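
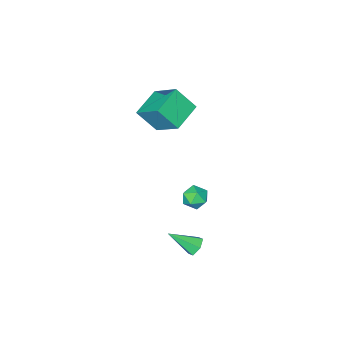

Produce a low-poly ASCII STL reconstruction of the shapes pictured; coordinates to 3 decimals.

solid 
facet normal 0.421 0.872 -0.249
outer loop
vertex -2.366 3.342 -1.87
vertex -2.654 3.653 -1.268
vertex -1.988 3.34 -1.238
endloop
endfacet
facet normal 0.812 0.324 -0.485
outer loop
vertex -2.366 3.342 -1.87
vertex -1.988 3.34 -1.238
vertex -2.0 2.738 -1.661
endloop
endfacet
facet normal 0.401 -0.073 -0.913
outer loop
vertex -2.366 3.342 -1.87
vertex -2.0 2.738 -1.661
vertex -2.674 2.678 -1.952
endloop
endfacet
facet normal -0.244 0.229 -0.942
outer loop
vertex -2.366 3.342 -1.87
vertex -2.674 2.678 -1.952
vertex -3.077 3.244 -1.71
endloop
endfacet
facet normal -0.232 0.815 -0.532
outer loop
vertex -2.366 3.342 -1.87
vertex -3.077 3.244 -1.71
vertex -2.654 3.653 -1.268
endloop
endfacet
facet normal 0.994 -0.076 0.079
outer loop
vertex -2.0 2.738 -1.661
vertex -1.988 3.34 -1.238
vertex -2.063 2.676 -0.93
endloop
endfacet
facet normal 0.361 0.812 0.458
outer loop
vertex -1.988 3.34 -1.238
vertex -2.654 3.653 -1.268
vertex -2.466 3.242 -0.688
endloop
endfacet
facet normal -0.696 0.718 0.001
outer loop
vertex -2.654 3.653 -1.268
vertex -3.077 3.244 -1.71
vertex -3.14 3.182 -0.979
endloop
endfacet
facet normal -0.715 -0.226 -0.662
outer loop
vertex -3.077 3.244 -1.71
vertex -2.674 2.678 -1.952
vertex -3.152 2.58 -1.402
endloop
endfacet
facet normal 0.329 -0.717 -0.615
outer loop
vertex -2.674 2.678 -1.952
vertex -2.0 2.738 -1.661
vertex -2.486 2.267 -1.372
endloop
endfacet
facet normal 0.244 -0.229 0.942
outer loop
vertex -2.774 2.578 -0.77
vertex -2.063 2.676 -0.93
vertex -2.466 3.242 -0.688
endloop
endfacet
facet normal -0.401 0.073 0.913
outer loop
vertex -2.774 2.578 -0.77
vertex -2.466 3.242 -0.688
vertex -3.14 3.182 -0.979
endloop
endfacet
facet normal -0.812 -0.324 0.485
outer loop
vertex -2.774 2.578 -0.77
vertex -3.14 3.182 -0.979
vertex -3.152 2.58 -1.402
endloop
endfacet
facet normal -0.421 -0.872 0.249
outer loop
vertex -2.774 2.578 -0.77
vertex -3.152 2.58 -1.402
vertex -2.486 2.267 -1.372
endloop
endfacet
facet normal 0.232 -0.815 0.532
outer loop
vertex -2.774 2.578 -0.77
vertex -2.486 2.267 -1.372
vertex -2.063 2.676 -0.93
endloop
endfacet
facet normal 0.715 0.226 0.662
outer loop
vertex -2.466 3.242 -0.688
vertex -2.063 2.676 -0.93
vertex -1.988 3.34 -1.238
endloop
endfacet
facet normal -0.329 0.717 0.615
outer loop
vertex -3.14 3.182 -0.979
vertex -2.466 3.242 -0.688
vertex -2.654 3.653 -1.268
endloop
endfacet
facet normal -0.994 0.076 -0.079
outer loop
vertex -3.152 2.58 -1.402
vertex -3.14 3.182 -0.979
vertex -3.077 3.244 -1.71
endloop
endfacet
facet normal -0.361 -0.812 -0.458
outer loop
vertex -2.486 2.267 -1.372
vertex -3.152 2.58 -1.402
vertex -2.674 2.678 -1.952
endloop
endfacet
facet normal 0.696 -0.718 -0.001
outer loop
vertex -2.063 2.676 -0.93
vertex -2.486 2.267 -1.372
vertex -2.0 2.738 -1.661
endloop
endfacet
facet normal -0.910 -0.287 0.299
outer loop
vertex -4.106 -0.395 3.829
vertex -4.738 0.403 2.674
vertex -3.991 -1.926 2.709
endloop
endfacet
facet normal 0.411 -0.518 0.750
outer loop
vertex -2.462 -1.443 2.206
vertex -4.106 -0.395 3.829
vertex -3.991 -1.926 2.709
endloop
endfacet
facet normal -0.910 -0.287 0.299
outer loop
vertex -3.991 -1.926 2.709
vertex -4.738 0.403 2.674
vertex -4.623 -1.128 1.554
endloop
endfacet
facet normal 0.060 -0.805 -0.590
outer loop
vertex -4.623 -1.128 1.554
vertex -2.462 -1.443 2.206
vertex -3.991 -1.926 2.709
endloop
endfacet
facet normal -0.060 0.805 0.590
outer loop
vertex -4.106 -0.395 3.829
vertex -3.209 0.886 2.171
vertex -4.738 0.403 2.674
endloop
endfacet
facet normal 0.411 -0.518 0.750
outer loop
vertex -2.577 0.088 3.326
vertex -4.106 -0.395 3.829
vertex -2.462 -1.443 2.206
endloop
endfacet
facet normal -0.060 0.805 0.590
outer loop
vertex -2.577 0.088 3.326
vertex -3.209 0.886 2.171
vertex -4.106 -0.395 3.829
endloop
endfacet
facet normal -0.411 0.518 -0.750
outer loop
vertex -4.738 0.403 2.674
vertex -3.209 0.886 2.171
vertex -4.623 -1.128 1.554
endloop
endfacet
facet normal 0.060 -0.805 -0.590
outer loop
vertex -3.094 -0.645 1.051
vertex -2.462 -1.443 2.206
vertex -4.623 -1.128 1.554
endloop
endfacet
facet normal -0.411 0.518 -0.750
outer loop
vertex -4.623 -1.128 1.554
vertex -3.209 0.886 2.171
vertex -3.094 -0.645 1.051
endloop
endfacet
facet normal 0.910 0.287 -0.299
outer loop
vertex -3.094 -0.645 1.051
vertex -2.577 0.088 3.326
vertex -2.462 -1.443 2.206
endloop
endfacet
facet normal 0.910 0.287 -0.299
outer loop
vertex -3.209 0.886 2.171
vertex -2.577 0.088 3.326
vertex -3.094 -0.645 1.051
endloop
endfacet
facet normal -0.608 0.541 -0.581
outer loop
vertex -1.228 4.447 -3.959
vertex -1.688 4.094 -3.807
vertex -1.565 4.582 -3.481
endloop
endfacet
facet normal 0.719 0.609 0.335
outer loop
vertex -1.228 4.447 -3.959
vertex -1.565 4.582 -3.481
vertex -0.692 3.206 -2.853
endloop
endfacet
facet normal -0.608 0.541 -0.581
outer loop
vertex -1.565 4.582 -3.481
vertex -1.688 4.094 -3.807
vertex -2.025 4.229 -3.329
endloop
endfacet
facet normal -0.012 0.409 0.913
outer loop
vertex -1.565 4.582 -3.481
vertex -2.025 4.229 -3.329
vertex -0.692 3.206 -2.853
endloop
endfacet
facet normal -0.607 0.541 -0.581
outer loop
vertex -2.025 4.229 -3.329
vertex -1.688 4.094 -3.807
vertex -2.149 3.74 -3.655
endloop
endfacet
facet normal -0.548 -0.363 0.753
outer loop
vertex -2.025 4.229 -3.329
vertex -2.149 3.74 -3.655
vertex -0.692 3.206 -2.853
endloop
endfacet
facet normal -0.607 0.541 -0.582
outer loop
vertex -2.149 3.74 -3.655
vertex -1.688 4.094 -3.807
vertex -1.811 3.605 -4.133
endloop
endfacet
facet normal -0.352 -0.936 0.016
outer loop
vertex -2.149 3.74 -3.655
vertex -1.811 3.605 -4.133
vertex -0.692 3.206 -2.853
endloop
endfacet
facet normal -0.608 0.541 -0.581
outer loop
vertex -1.811 3.605 -4.133
vertex -1.688 4.094 -3.807
vertex -1.351 3.959 -4.285
endloop
endfacet
facet normal 0.380 -0.735 -0.561
outer loop
vertex -1.811 3.605 -4.133
vertex -1.351 3.959 -4.285
vertex -0.692 3.206 -2.853
endloop
endfacet
facet normal -0.608 0.541 -0.581
outer loop
vertex -1.351 3.959 -4.285
vertex -1.688 4.094 -3.807
vertex -1.228 4.447 -3.959
endloop
endfacet
facet normal 0.915 0.038 -0.401
outer loop
vertex -1.351 3.959 -4.285
vertex -1.228 4.447 -3.959
vertex -0.692 3.206 -2.853
endloop
endfacet

endsolid


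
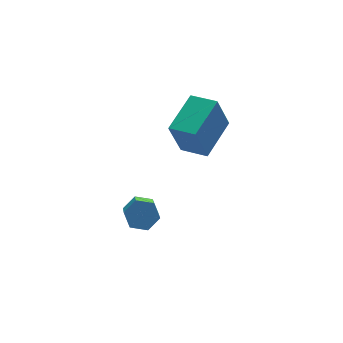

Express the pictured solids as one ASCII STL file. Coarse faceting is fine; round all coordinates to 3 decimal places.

solid 
facet normal 0.205 0.729 -0.653
outer loop
vertex 1.659 -2.139 -2.203
vertex 1.064 -2.35 -2.625
vertex 0.975 -1.833 -2.076
endloop
endfacet
facet normal 0.385 0.554 0.738
outer loop
vertex 1.659 -2.139 -2.203
vertex 0.975 -1.833 -2.076
vertex 1.312 -3.378 -1.092
endloop
endfacet
facet normal 0.385 0.554 0.738
outer loop
vertex 1.312 -3.378 -1.092
vertex 0.975 -1.833 -2.076
vertex 0.628 -3.072 -0.965
endloop
endfacet
facet normal -0.205 -0.729 0.654
outer loop
vertex 1.312 -3.378 -1.092
vertex 0.628 -3.072 -0.965
vertex 0.716 -3.59 -1.515
endloop
endfacet
facet normal 0.205 0.729 -0.653
outer loop
vertex 0.975 -1.833 -2.076
vertex 1.064 -2.35 -2.625
vertex 0.38 -2.044 -2.498
endloop
endfacet
facet normal -0.587 0.626 0.514
outer loop
vertex 0.975 -1.833 -2.076
vertex 0.38 -2.044 -2.498
vertex 0.628 -3.072 -0.965
endloop
endfacet
facet normal -0.587 0.625 0.514
outer loop
vertex 0.628 -3.072 -0.965
vertex 0.38 -2.044 -2.498
vertex 0.032 -3.284 -1.387
endloop
endfacet
facet normal -0.204 -0.729 0.654
outer loop
vertex 0.628 -3.072 -0.965
vertex 0.032 -3.284 -1.387
vertex 0.716 -3.59 -1.515
endloop
endfacet
facet normal 0.205 0.729 -0.654
outer loop
vertex 0.38 -2.044 -2.498
vertex 1.064 -2.35 -2.625
vertex 0.468 -2.562 -3.048
endloop
endfacet
facet normal -0.972 0.072 -0.224
outer loop
vertex 0.38 -2.044 -2.498
vertex 0.468 -2.562 -3.048
vertex 0.032 -3.284 -1.387
endloop
endfacet
facet normal -0.972 0.071 -0.224
outer loop
vertex 0.032 -3.284 -1.387
vertex 0.468 -2.562 -3.048
vertex 0.121 -3.801 -1.937
endloop
endfacet
facet normal -0.204 -0.730 0.653
outer loop
vertex 0.032 -3.284 -1.387
vertex 0.121 -3.801 -1.937
vertex 0.716 -3.59 -1.515
endloop
endfacet
facet normal 0.205 0.729 -0.654
outer loop
vertex 0.468 -2.562 -3.048
vertex 1.064 -2.35 -2.625
vertex 1.152 -2.868 -3.175
endloop
endfacet
facet normal -0.385 -0.554 -0.738
outer loop
vertex 0.468 -2.562 -3.048
vertex 1.152 -2.868 -3.175
vertex 0.121 -3.801 -1.937
endloop
endfacet
facet normal -0.385 -0.554 -0.738
outer loop
vertex 0.121 -3.801 -1.937
vertex 1.152 -2.868 -3.175
vertex 0.805 -4.107 -2.064
endloop
endfacet
facet normal -0.205 -0.729 0.653
outer loop
vertex 0.121 -3.801 -1.937
vertex 0.805 -4.107 -2.064
vertex 0.716 -3.59 -1.515
endloop
endfacet
facet normal 0.204 0.729 -0.654
outer loop
vertex 1.152 -2.868 -3.175
vertex 1.064 -2.35 -2.625
vertex 1.748 -2.656 -2.753
endloop
endfacet
facet normal 0.587 -0.626 -0.514
outer loop
vertex 1.152 -2.868 -3.175
vertex 1.748 -2.656 -2.753
vertex 0.805 -4.107 -2.064
endloop
endfacet
facet normal 0.587 -0.626 -0.514
outer loop
vertex 0.805 -4.107 -2.064
vertex 1.748 -2.656 -2.753
vertex 1.4 -3.896 -1.642
endloop
endfacet
facet normal -0.205 -0.729 0.653
outer loop
vertex 0.805 -4.107 -2.064
vertex 1.4 -3.896 -1.642
vertex 0.716 -3.59 -1.515
endloop
endfacet
facet normal 0.204 0.730 -0.653
outer loop
vertex 1.748 -2.656 -2.753
vertex 1.064 -2.35 -2.625
vertex 1.659 -2.139 -2.203
endloop
endfacet
facet normal 0.972 -0.072 0.225
outer loop
vertex 1.748 -2.656 -2.753
vertex 1.659 -2.139 -2.203
vertex 1.4 -3.896 -1.642
endloop
endfacet
facet normal 0.972 -0.072 0.223
outer loop
vertex 1.4 -3.896 -1.642
vertex 1.659 -2.139 -2.203
vertex 1.312 -3.378 -1.092
endloop
endfacet
facet normal -0.205 -0.729 0.654
outer loop
vertex 1.4 -3.896 -1.642
vertex 1.312 -3.378 -1.092
vertex 0.716 -3.59 -1.515
endloop
endfacet
facet normal -0.639 0.750 -0.167
outer loop
vertex 2.214 -2.585 2.996
vertex 3.635 -1.254 3.536
vertex 2.787 -2.486 1.25
endloop
endfacet
facet normal -0.703 -0.659 -0.268
outer loop
vertex 3.605 -3.446 1.464
vertex 2.214 -2.585 2.996
vertex 2.787 -2.486 1.25
endloop
endfacet
facet normal -0.640 0.750 -0.167
outer loop
vertex 2.787 -2.486 1.25
vertex 3.635 -1.254 3.536
vertex 4.207 -1.155 1.79
endloop
endfacet
facet normal 0.311 0.053 -0.949
outer loop
vertex 4.207 -1.155 1.79
vertex 3.605 -3.446 1.464
vertex 2.787 -2.486 1.25
endloop
endfacet
facet normal -0.311 -0.053 0.949
outer loop
vertex 2.214 -2.585 2.996
vertex 4.453 -2.214 3.75
vertex 3.635 -1.254 3.536
endloop
endfacet
facet normal -0.703 -0.659 -0.268
outer loop
vertex 3.033 -3.545 3.21
vertex 2.214 -2.585 2.996
vertex 3.605 -3.446 1.464
endloop
endfacet
facet normal -0.311 -0.054 0.949
outer loop
vertex 3.033 -3.545 3.21
vertex 4.453 -2.214 3.75
vertex 2.214 -2.585 2.996
endloop
endfacet
facet normal 0.703 0.659 0.268
outer loop
vertex 3.635 -1.254 3.536
vertex 4.453 -2.214 3.75
vertex 4.207 -1.155 1.79
endloop
endfacet
facet normal 0.311 0.053 -0.949
outer loop
vertex 5.026 -2.115 2.004
vertex 3.605 -3.446 1.464
vertex 4.207 -1.155 1.79
endloop
endfacet
facet normal 0.703 0.659 0.268
outer loop
vertex 4.207 -1.155 1.79
vertex 4.453 -2.214 3.75
vertex 5.026 -2.115 2.004
endloop
endfacet
facet normal 0.639 -0.750 0.167
outer loop
vertex 5.026 -2.115 2.004
vertex 3.033 -3.545 3.21
vertex 3.605 -3.446 1.464
endloop
endfacet
facet normal 0.640 -0.750 0.167
outer loop
vertex 4.453 -2.214 3.75
vertex 3.033 -3.545 3.21
vertex 5.026 -2.115 2.004
endloop
endfacet

endsolid


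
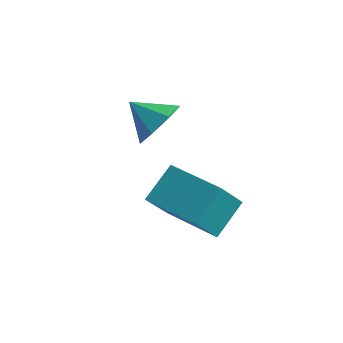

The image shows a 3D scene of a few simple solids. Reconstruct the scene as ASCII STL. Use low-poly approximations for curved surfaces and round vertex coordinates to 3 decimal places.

solid 
facet normal 0.841 0.092 -0.533
outer loop
vertex -2.887 0.275 -1.737
vertex -3.177 -0.193 -2.275
vertex -3.23 0.574 -2.226
endloop
endfacet
facet normal -0.327 0.687 0.649
outer loop
vertex -2.887 0.275 -1.737
vertex -3.23 0.574 -2.226
vertex -4.043 -0.287 -1.725
endloop
endfacet
facet normal 0.840 0.092 -0.534
outer loop
vertex -3.23 0.574 -2.226
vertex -3.177 -0.193 -2.275
vertex -3.534 0.296 -2.752
endloop
endfacet
facet normal -0.714 0.699 0.043
outer loop
vertex -3.23 0.574 -2.226
vertex -3.534 0.296 -2.752
vertex -4.043 -0.287 -1.725
endloop
endfacet
facet normal 0.840 0.093 -0.534
outer loop
vertex -3.534 0.296 -2.752
vertex -3.177 -0.193 -2.275
vertex -3.569 -0.35 -2.919
endloop
endfacet
facet normal -0.917 0.146 -0.372
outer loop
vertex -3.534 0.296 -2.752
vertex -3.569 -0.35 -2.919
vertex -4.043 -0.287 -1.725
endloop
endfacet
facet normal 0.840 0.092 -0.534
outer loop
vertex -3.569 -0.35 -2.919
vertex -3.177 -0.193 -2.275
vertex -3.309 -0.878 -2.601
endloop
endfacet
facet normal -0.783 -0.555 -0.281
outer loop
vertex -3.569 -0.35 -2.919
vertex -3.309 -0.878 -2.601
vertex -4.043 -0.287 -1.725
endloop
endfacet
facet normal 0.841 0.092 -0.533
outer loop
vertex -3.309 -0.878 -2.601
vertex -3.177 -0.193 -2.275
vertex -2.95 -0.889 -2.037
endloop
endfacet
facet normal -0.413 -0.877 0.246
outer loop
vertex -3.309 -0.878 -2.601
vertex -2.95 -0.889 -2.037
vertex -4.043 -0.287 -1.725
endloop
endfacet
facet normal 0.841 0.092 -0.534
outer loop
vertex -2.95 -0.889 -2.037
vertex -3.177 -0.193 -2.275
vertex -2.762 -0.376 -1.653
endloop
endfacet
facet normal -0.086 -0.577 0.812
outer loop
vertex -2.95 -0.889 -2.037
vertex -2.762 -0.376 -1.653
vertex -4.043 -0.287 -1.725
endloop
endfacet
facet normal 0.841 0.093 -0.534
outer loop
vertex -2.762 -0.376 -1.653
vertex -3.177 -0.193 -2.275
vertex -2.887 0.275 -1.737
endloop
endfacet
facet normal -0.047 0.119 0.992
outer loop
vertex -2.762 -0.376 -1.653
vertex -2.887 0.275 -1.737
vertex -4.043 -0.287 -1.725
endloop
endfacet
facet normal -0.982 0.168 -0.082
outer loop
vertex -1.876 -2.723 -2.656
vertex -1.773 -1.793 -1.987
vertex -1.688 -2.074 -3.587
endloop
endfacet
facet normal -0.089 -0.809 -0.582
outer loop
vertex -0.087 -2.347 -3.453
vertex -1.876 -2.723 -2.656
vertex -1.688 -2.074 -3.587
endloop
endfacet
facet normal -0.982 0.168 -0.082
outer loop
vertex -1.688 -2.074 -3.587
vertex -1.773 -1.793 -1.987
vertex -1.585 -1.144 -2.918
endloop
endfacet
facet normal 0.164 0.564 -0.809
outer loop
vertex -1.585 -1.144 -2.918
vertex -0.087 -2.347 -3.453
vertex -1.688 -2.074 -3.587
endloop
endfacet
facet normal -0.164 -0.564 0.809
outer loop
vertex -1.876 -2.723 -2.656
vertex -0.172 -2.066 -1.853
vertex -1.773 -1.793 -1.987
endloop
endfacet
facet normal -0.089 -0.809 -0.582
outer loop
vertex -0.275 -2.996 -2.522
vertex -1.876 -2.723 -2.656
vertex -0.087 -2.347 -3.453
endloop
endfacet
facet normal -0.164 -0.564 0.809
outer loop
vertex -0.275 -2.996 -2.522
vertex -0.172 -2.066 -1.853
vertex -1.876 -2.723 -2.656
endloop
endfacet
facet normal 0.089 0.809 0.582
outer loop
vertex -1.773 -1.793 -1.987
vertex -0.172 -2.066 -1.853
vertex -1.585 -1.144 -2.918
endloop
endfacet
facet normal 0.164 0.564 -0.809
outer loop
vertex 0.016 -1.417 -2.784
vertex -0.087 -2.347 -3.453
vertex -1.585 -1.144 -2.918
endloop
endfacet
facet normal 0.089 0.809 0.582
outer loop
vertex -1.585 -1.144 -2.918
vertex -0.172 -2.066 -1.853
vertex 0.016 -1.417 -2.784
endloop
endfacet
facet normal 0.982 -0.168 0.082
outer loop
vertex 0.016 -1.417 -2.784
vertex -0.275 -2.996 -2.522
vertex -0.087 -2.347 -3.453
endloop
endfacet
facet normal 0.982 -0.168 0.082
outer loop
vertex -0.172 -2.066 -1.853
vertex -0.275 -2.996 -2.522
vertex 0.016 -1.417 -2.784
endloop
endfacet

endsolid


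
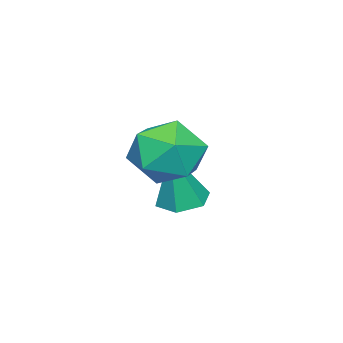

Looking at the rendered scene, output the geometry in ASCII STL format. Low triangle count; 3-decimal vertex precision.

solid 
facet normal -0.647 0.477 0.595
outer loop
vertex -0.34 1.839 2.864
vertex 0.518 1.906 3.743
vertex 0.418 2.807 2.912
endloop
endfacet
facet normal -0.782 0.617 -0.092
outer loop
vertex -0.34 1.839 2.864
vertex 0.418 2.807 2.912
vertex 0.141 2.295 1.828
endloop
endfacet
facet normal -0.906 -0.003 -0.422
outer loop
vertex -0.34 1.839 2.864
vertex 0.141 2.295 1.828
vertex 0.07 1.077 1.99
endloop
endfacet
facet normal -0.848 -0.526 0.060
outer loop
vertex -0.34 1.839 2.864
vertex 0.07 1.077 1.99
vertex 0.303 0.837 3.174
endloop
endfacet
facet normal -0.688 -0.228 0.689
outer loop
vertex -0.34 1.839 2.864
vertex 0.303 0.837 3.174
vertex 0.518 1.906 3.743
endloop
endfacet
facet normal -0.195 0.905 -0.378
outer loop
vertex 0.141 2.295 1.828
vertex 0.418 2.807 2.912
vertex 1.297 2.643 2.066
endloop
endfacet
facet normal 0.024 0.679 0.734
outer loop
vertex 0.418 2.807 2.912
vertex 0.518 1.906 3.743
vertex 1.53 2.403 3.25
endloop
endfacet
facet normal -0.043 -0.463 0.885
outer loop
vertex 0.518 1.906 3.743
vertex 0.303 0.837 3.174
vertex 1.459 1.185 3.412
endloop
endfacet
facet normal -0.303 -0.944 -0.132
outer loop
vertex 0.303 0.837 3.174
vertex 0.07 1.077 1.99
vertex 1.182 0.673 2.328
endloop
endfacet
facet normal -0.396 -0.098 -0.913
outer loop
vertex 0.07 1.077 1.99
vertex 0.141 2.295 1.828
vertex 1.082 1.574 1.497
endloop
endfacet
facet normal 0.848 0.526 -0.060
outer loop
vertex 1.94 1.641 2.376
vertex 1.297 2.643 2.066
vertex 1.53 2.403 3.25
endloop
endfacet
facet normal 0.906 0.003 0.422
outer loop
vertex 1.94 1.641 2.376
vertex 1.53 2.403 3.25
vertex 1.459 1.185 3.412
endloop
endfacet
facet normal 0.782 -0.617 0.092
outer loop
vertex 1.94 1.641 2.376
vertex 1.459 1.185 3.412
vertex 1.182 0.673 2.328
endloop
endfacet
facet normal 0.647 -0.477 -0.595
outer loop
vertex 1.94 1.641 2.376
vertex 1.182 0.673 2.328
vertex 1.082 1.574 1.497
endloop
endfacet
facet normal 0.688 0.228 -0.689
outer loop
vertex 1.94 1.641 2.376
vertex 1.082 1.574 1.497
vertex 1.297 2.643 2.066
endloop
endfacet
facet normal 0.303 0.944 0.132
outer loop
vertex 1.53 2.403 3.25
vertex 1.297 2.643 2.066
vertex 0.418 2.807 2.912
endloop
endfacet
facet normal 0.396 0.098 0.913
outer loop
vertex 1.459 1.185 3.412
vertex 1.53 2.403 3.25
vertex 0.518 1.906 3.743
endloop
endfacet
facet normal 0.195 -0.905 0.378
outer loop
vertex 1.182 0.673 2.328
vertex 1.459 1.185 3.412
vertex 0.303 0.837 3.174
endloop
endfacet
facet normal -0.024 -0.679 -0.734
outer loop
vertex 1.082 1.574 1.497
vertex 1.182 0.673 2.328
vertex 0.07 1.077 1.99
endloop
endfacet
facet normal 0.043 0.463 -0.885
outer loop
vertex 1.297 2.643 2.066
vertex 1.082 1.574 1.497
vertex 0.141 2.295 1.828
endloop
endfacet
facet normal -0.253 0.058 -0.966
outer loop
vertex -1.179 0.93 -0.642
vertex -1.967 0.711 -0.449
vertex -1.746 1.522 -0.458
endloop
endfacet
facet normal 0.738 0.650 0.183
outer loop
vertex -1.179 0.93 -0.642
vertex -1.746 1.522 -0.458
vertex -1.433 0.589 1.589
endloop
endfacet
facet normal -0.253 0.058 -0.966
outer loop
vertex -1.746 1.522 -0.458
vertex -1.967 0.711 -0.449
vertex -2.534 1.303 -0.265
endloop
endfacet
facet normal -0.143 0.892 0.428
outer loop
vertex -1.746 1.522 -0.458
vertex -2.534 1.303 -0.265
vertex -1.433 0.589 1.589
endloop
endfacet
facet normal -0.253 0.058 -0.966
outer loop
vertex -2.534 1.303 -0.265
vertex -1.967 0.711 -0.449
vertex -2.755 0.492 -0.256
endloop
endfacet
facet normal -0.798 0.224 0.560
outer loop
vertex -2.534 1.303 -0.265
vertex -2.755 0.492 -0.256
vertex -1.433 0.589 1.589
endloop
endfacet
facet normal -0.253 0.058 -0.966
outer loop
vertex -2.755 0.492 -0.256
vertex -1.967 0.711 -0.449
vertex -2.187 -0.099 -0.44
endloop
endfacet
facet normal -0.572 -0.688 0.446
outer loop
vertex -2.755 0.492 -0.256
vertex -2.187 -0.099 -0.44
vertex -1.433 0.589 1.589
endloop
endfacet
facet normal -0.253 0.058 -0.966
outer loop
vertex -2.187 -0.099 -0.44
vertex -1.967 0.711 -0.449
vertex -1.4 0.12 -0.633
endloop
endfacet
facet normal 0.308 -0.930 0.201
outer loop
vertex -2.187 -0.099 -0.44
vertex -1.4 0.12 -0.633
vertex -1.433 0.589 1.589
endloop
endfacet
facet normal -0.253 0.058 -0.966
outer loop
vertex -1.4 0.12 -0.633
vertex -1.967 0.711 -0.449
vertex -1.179 0.93 -0.642
endloop
endfacet
facet normal 0.963 -0.262 0.070
outer loop
vertex -1.4 0.12 -0.633
vertex -1.179 0.93 -0.642
vertex -1.433 0.589 1.589
endloop
endfacet

endsolid


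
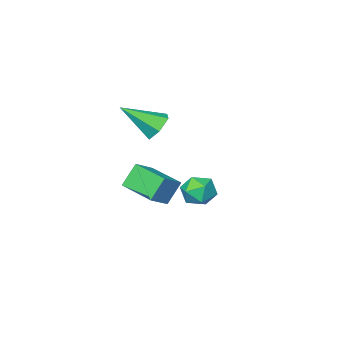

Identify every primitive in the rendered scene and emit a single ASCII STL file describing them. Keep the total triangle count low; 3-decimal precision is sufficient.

solid 
facet normal -0.038 0.994 0.106
outer loop
vertex -0.545 -2.647 -4.035
vertex -1.484 -2.707 -3.81
vertex -0.816 -2.756 -3.113
endloop
endfacet
facet normal 0.610 0.745 0.268
outer loop
vertex -0.545 -2.647 -4.035
vertex -0.816 -2.756 -3.113
vertex -0.06 -3.252 -3.456
endloop
endfacet
facet normal 0.864 0.401 -0.304
outer loop
vertex -0.545 -2.647 -4.035
vertex -0.06 -3.252 -3.456
vertex -0.261 -3.51 -4.367
endloop
endfacet
facet normal 0.371 0.437 -0.819
outer loop
vertex -0.545 -2.647 -4.035
vertex -0.261 -3.51 -4.367
vertex -1.141 -3.174 -4.586
endloop
endfacet
facet normal -0.187 0.803 -0.566
outer loop
vertex -0.545 -2.647 -4.035
vertex -1.141 -3.174 -4.586
vertex -1.484 -2.707 -3.81
endloop
endfacet
facet normal 0.540 0.273 0.796
outer loop
vertex -0.06 -3.252 -3.456
vertex -0.816 -2.756 -3.113
vertex -0.699 -3.686 -2.874
endloop
endfacet
facet normal -0.510 0.673 0.536
outer loop
vertex -0.816 -2.756 -3.113
vertex -1.484 -2.707 -3.81
vertex -1.579 -3.35 -3.093
endloop
endfacet
facet normal -0.750 0.365 -0.551
outer loop
vertex -1.484 -2.707 -3.81
vertex -1.141 -3.174 -4.586
vertex -1.78 -3.608 -4.004
endloop
endfacet
facet normal 0.152 -0.228 -0.962
outer loop
vertex -1.141 -3.174 -4.586
vertex -0.261 -3.51 -4.367
vertex -1.024 -4.104 -4.347
endloop
endfacet
facet normal 0.950 -0.284 -0.129
outer loop
vertex -0.261 -3.51 -4.367
vertex -0.06 -3.252 -3.456
vertex -0.356 -4.153 -3.65
endloop
endfacet
facet normal -0.371 -0.437 0.819
outer loop
vertex -1.295 -4.213 -3.425
vertex -0.699 -3.686 -2.874
vertex -1.579 -3.35 -3.093
endloop
endfacet
facet normal -0.864 -0.401 0.304
outer loop
vertex -1.295 -4.213 -3.425
vertex -1.579 -3.35 -3.093
vertex -1.78 -3.608 -4.004
endloop
endfacet
facet normal -0.610 -0.745 -0.268
outer loop
vertex -1.295 -4.213 -3.425
vertex -1.78 -3.608 -4.004
vertex -1.024 -4.104 -4.347
endloop
endfacet
facet normal 0.038 -0.994 -0.106
outer loop
vertex -1.295 -4.213 -3.425
vertex -1.024 -4.104 -4.347
vertex -0.356 -4.153 -3.65
endloop
endfacet
facet normal 0.187 -0.803 0.566
outer loop
vertex -1.295 -4.213 -3.425
vertex -0.356 -4.153 -3.65
vertex -0.699 -3.686 -2.874
endloop
endfacet
facet normal -0.152 0.228 0.962
outer loop
vertex -1.579 -3.35 -3.093
vertex -0.699 -3.686 -2.874
vertex -0.816 -2.756 -3.113
endloop
endfacet
facet normal -0.950 0.284 0.129
outer loop
vertex -1.78 -3.608 -4.004
vertex -1.579 -3.35 -3.093
vertex -1.484 -2.707 -3.81
endloop
endfacet
facet normal -0.540 -0.273 -0.796
outer loop
vertex -1.024 -4.104 -4.347
vertex -1.78 -3.608 -4.004
vertex -1.141 -3.174 -4.586
endloop
endfacet
facet normal 0.510 -0.673 -0.536
outer loop
vertex -0.356 -4.153 -3.65
vertex -1.024 -4.104 -4.347
vertex -0.261 -3.51 -4.367
endloop
endfacet
facet normal 0.750 -0.365 0.551
outer loop
vertex -0.699 -3.686 -2.874
vertex -0.356 -4.153 -3.65
vertex -0.06 -3.252 -3.456
endloop
endfacet
facet normal -0.537 0.012 0.843
outer loop
vertex 3.844 -1.399 0.263
vertex 3.549 0.435 0.05
vertex 2.817 -1.64 -0.388
endloop
endfacet
facet normal 0.158 -0.981 0.114
outer loop
vertex 3.531 -1.655 -1.51
vertex 3.844 -1.399 0.263
vertex 2.817 -1.64 -0.388
endloop
endfacet
facet normal -0.537 0.011 0.844
outer loop
vertex 2.817 -1.64 -0.388
vertex 3.549 0.435 0.05
vertex 2.522 0.194 -0.6
endloop
endfacet
facet normal -0.829 -0.194 -0.525
outer loop
vertex 2.522 0.194 -0.6
vertex 3.531 -1.655 -1.51
vertex 2.817 -1.64 -0.388
endloop
endfacet
facet normal 0.829 0.194 0.525
outer loop
vertex 3.844 -1.399 0.263
vertex 4.263 0.42 -1.072
vertex 3.549 0.435 0.05
endloop
endfacet
facet normal 0.158 -0.981 0.114
outer loop
vertex 4.558 -1.414 -0.86
vertex 3.844 -1.399 0.263
vertex 3.531 -1.655 -1.51
endloop
endfacet
facet normal 0.829 0.194 0.524
outer loop
vertex 4.558 -1.414 -0.86
vertex 4.263 0.42 -1.072
vertex 3.844 -1.399 0.263
endloop
endfacet
facet normal -0.158 0.981 -0.114
outer loop
vertex 3.549 0.435 0.05
vertex 4.263 0.42 -1.072
vertex 2.522 0.194 -0.6
endloop
endfacet
facet normal -0.829 -0.194 -0.524
outer loop
vertex 3.236 0.179 -1.723
vertex 3.531 -1.655 -1.51
vertex 2.522 0.194 -0.6
endloop
endfacet
facet normal -0.158 0.981 -0.114
outer loop
vertex 2.522 0.194 -0.6
vertex 4.263 0.42 -1.072
vertex 3.236 0.179 -1.723
endloop
endfacet
facet normal 0.537 -0.012 -0.844
outer loop
vertex 3.236 0.179 -1.723
vertex 4.558 -1.414 -0.86
vertex 3.531 -1.655 -1.51
endloop
endfacet
facet normal 0.537 -0.011 -0.843
outer loop
vertex 4.263 0.42 -1.072
vertex 4.558 -1.414 -0.86
vertex 3.236 0.179 -1.723
endloop
endfacet
facet normal -0.669 0.472 -0.574
outer loop
vertex 2.694 -2.074 1.193
vertex 2.068 -2.301 1.736
vertex 2.49 -1.561 1.852
endloop
endfacet
facet normal 0.889 0.451 -0.076
outer loop
vertex 2.694 -2.074 1.193
vertex 2.49 -1.561 1.852
vertex 3.452 -3.279 2.924
endloop
endfacet
facet normal -0.669 0.472 -0.574
outer loop
vertex 2.49 -1.561 1.852
vertex 2.068 -2.301 1.736
vertex 1.863 -1.789 2.396
endloop
endfacet
facet normal 0.364 0.631 0.685
outer loop
vertex 2.49 -1.561 1.852
vertex 1.863 -1.789 2.396
vertex 3.452 -3.279 2.924
endloop
endfacet
facet normal -0.669 0.472 -0.574
outer loop
vertex 1.863 -1.789 2.396
vertex 2.068 -2.301 1.736
vertex 1.441 -2.529 2.279
endloop
endfacet
facet normal -0.299 0.020 0.954
outer loop
vertex 1.863 -1.789 2.396
vertex 1.441 -2.529 2.279
vertex 3.452 -3.279 2.924
endloop
endfacet
facet normal -0.669 0.472 -0.574
outer loop
vertex 1.441 -2.529 2.279
vertex 2.068 -2.301 1.736
vertex 1.645 -3.041 1.62
endloop
endfacet
facet normal -0.436 -0.771 0.464
outer loop
vertex 1.441 -2.529 2.279
vertex 1.645 -3.041 1.62
vertex 3.452 -3.279 2.924
endloop
endfacet
facet normal -0.669 0.472 -0.574
outer loop
vertex 1.645 -3.041 1.62
vertex 2.068 -2.301 1.736
vertex 2.272 -2.814 1.076
endloop
endfacet
facet normal 0.088 -0.951 -0.296
outer loop
vertex 1.645 -3.041 1.62
vertex 2.272 -2.814 1.076
vertex 3.452 -3.279 2.924
endloop
endfacet
facet normal -0.669 0.472 -0.574
outer loop
vertex 2.272 -2.814 1.076
vertex 2.068 -2.301 1.736
vertex 2.694 -2.074 1.193
endloop
endfacet
facet normal 0.752 -0.339 -0.565
outer loop
vertex 2.272 -2.814 1.076
vertex 2.694 -2.074 1.193
vertex 3.452 -3.279 2.924
endloop
endfacet

endsolid


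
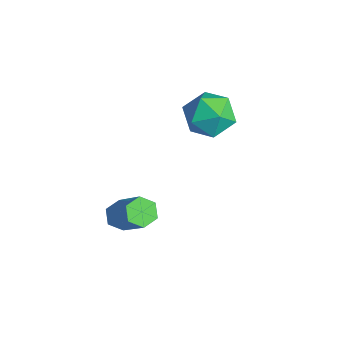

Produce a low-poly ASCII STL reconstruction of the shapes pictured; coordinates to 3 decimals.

solid 
facet normal -0.651 -0.075 -0.756
outer loop
vertex -0.75 -3.646 1.067
vertex -1.179 -3.541 1.426
vertex -0.92 -3.11 1.16
endloop
endfacet
facet normal 0.698 0.332 -0.634
outer loop
vertex -0.75 -3.646 1.067
vertex -0.92 -3.11 1.16
vertex 0.669 -3.483 2.714
endloop
endfacet
facet normal 0.698 0.332 -0.634
outer loop
vertex 0.669 -3.483 2.714
vertex -0.92 -3.11 1.16
vertex 0.499 -2.947 2.807
endloop
endfacet
facet normal 0.651 0.075 0.756
outer loop
vertex 0.669 -3.483 2.714
vertex 0.499 -2.947 2.807
vertex 0.239 -3.379 3.074
endloop
endfacet
facet normal -0.652 -0.074 -0.755
outer loop
vertex -0.92 -3.11 1.16
vertex -1.179 -3.541 1.426
vertex -1.349 -3.005 1.52
endloop
endfacet
facet normal 0.092 0.980 -0.176
outer loop
vertex -0.92 -3.11 1.16
vertex -1.349 -3.005 1.52
vertex 0.499 -2.947 2.807
endloop
endfacet
facet normal 0.091 0.980 -0.175
outer loop
vertex 0.499 -2.947 2.807
vertex -1.349 -3.005 1.52
vertex 0.069 -2.843 3.167
endloop
endfacet
facet normal 0.651 0.075 0.756
outer loop
vertex 0.499 -2.947 2.807
vertex 0.069 -2.843 3.167
vertex 0.239 -3.379 3.074
endloop
endfacet
facet normal -0.651 -0.074 -0.756
outer loop
vertex -1.349 -3.005 1.52
vertex -1.179 -3.541 1.426
vertex -1.609 -3.437 1.786
endloop
endfacet
facet normal -0.607 0.648 0.459
outer loop
vertex -1.349 -3.005 1.52
vertex -1.609 -3.437 1.786
vertex 0.069 -2.843 3.167
endloop
endfacet
facet normal -0.607 0.648 0.459
outer loop
vertex 0.069 -2.843 3.167
vertex -1.609 -3.437 1.786
vertex -0.19 -3.274 3.433
endloop
endfacet
facet normal 0.651 0.075 0.756
outer loop
vertex 0.069 -2.843 3.167
vertex -0.19 -3.274 3.433
vertex 0.239 -3.379 3.074
endloop
endfacet
facet normal -0.651 -0.075 -0.756
outer loop
vertex -1.609 -3.437 1.786
vertex -1.179 -3.541 1.426
vertex -1.439 -3.973 1.693
endloop
endfacet
facet normal -0.698 -0.332 0.634
outer loop
vertex -1.609 -3.437 1.786
vertex -1.439 -3.973 1.693
vertex -0.19 -3.274 3.433
endloop
endfacet
facet normal -0.698 -0.332 0.634
outer loop
vertex -0.19 -3.274 3.433
vertex -1.439 -3.973 1.693
vertex -0.02 -3.81 3.34
endloop
endfacet
facet normal 0.651 0.075 0.756
outer loop
vertex -0.19 -3.274 3.433
vertex -0.02 -3.81 3.34
vertex 0.239 -3.379 3.074
endloop
endfacet
facet normal -0.651 -0.075 -0.756
outer loop
vertex -1.439 -3.973 1.693
vertex -1.179 -3.541 1.426
vertex -1.009 -4.077 1.333
endloop
endfacet
facet normal -0.091 -0.980 0.175
outer loop
vertex -1.439 -3.973 1.693
vertex -1.009 -4.077 1.333
vertex -0.02 -3.81 3.34
endloop
endfacet
facet normal -0.092 -0.980 0.176
outer loop
vertex -0.02 -3.81 3.34
vertex -1.009 -4.077 1.333
vertex 0.409 -3.915 2.98
endloop
endfacet
facet normal 0.652 0.074 0.755
outer loop
vertex -0.02 -3.81 3.34
vertex 0.409 -3.915 2.98
vertex 0.239 -3.379 3.074
endloop
endfacet
facet normal -0.651 -0.075 -0.756
outer loop
vertex -1.009 -4.077 1.333
vertex -1.179 -3.541 1.426
vertex -0.75 -3.646 1.067
endloop
endfacet
facet normal 0.607 -0.648 -0.459
outer loop
vertex -1.009 -4.077 1.333
vertex -0.75 -3.646 1.067
vertex 0.409 -3.915 2.98
endloop
endfacet
facet normal 0.607 -0.648 -0.459
outer loop
vertex 0.409 -3.915 2.98
vertex -0.75 -3.646 1.067
vertex 0.669 -3.483 2.714
endloop
endfacet
facet normal 0.651 0.074 0.756
outer loop
vertex 0.409 -3.915 2.98
vertex 0.669 -3.483 2.714
vertex 0.239 -3.379 3.074
endloop
endfacet
facet normal 0.270 0.214 0.939
outer loop
vertex -3.549 1.321 3.645
vertex -3.675 0.353 3.902
vertex -2.778 0.675 3.571
endloop
endfacet
facet normal 0.591 0.651 0.475
outer loop
vertex -3.549 1.321 3.645
vertex -2.778 0.675 3.571
vertex -2.94 1.354 2.842
endloop
endfacet
facet normal 0.085 0.991 0.105
outer loop
vertex -3.549 1.321 3.645
vertex -2.94 1.354 2.842
vertex -3.937 1.452 2.723
endloop
endfacet
facet normal -0.549 0.763 0.340
outer loop
vertex -3.549 1.321 3.645
vertex -3.937 1.452 2.723
vertex -4.392 0.833 3.378
endloop
endfacet
facet normal -0.435 0.284 0.855
outer loop
vertex -3.549 1.321 3.645
vertex -4.392 0.833 3.378
vertex -3.675 0.353 3.902
endloop
endfacet
facet normal 0.967 0.252 0.020
outer loop
vertex -2.94 1.354 2.842
vertex -2.778 0.675 3.571
vertex -2.688 0.407 2.602
endloop
endfacet
facet normal 0.448 -0.456 0.769
outer loop
vertex -2.778 0.675 3.571
vertex -3.675 0.353 3.902
vertex -3.143 -0.212 3.257
endloop
endfacet
facet normal -0.693 -0.345 0.633
outer loop
vertex -3.675 0.353 3.902
vertex -4.392 0.833 3.378
vertex -4.14 -0.114 3.138
endloop
endfacet
facet normal -0.879 0.433 -0.201
outer loop
vertex -4.392 0.833 3.378
vertex -3.937 1.452 2.723
vertex -4.302 0.565 2.409
endloop
endfacet
facet normal 0.148 0.801 -0.580
outer loop
vertex -3.937 1.452 2.723
vertex -2.94 1.354 2.842
vertex -3.405 0.887 2.078
endloop
endfacet
facet normal 0.549 -0.763 -0.340
outer loop
vertex -3.531 -0.081 2.335
vertex -2.688 0.407 2.602
vertex -3.143 -0.212 3.257
endloop
endfacet
facet normal -0.085 -0.991 -0.105
outer loop
vertex -3.531 -0.081 2.335
vertex -3.143 -0.212 3.257
vertex -4.14 -0.114 3.138
endloop
endfacet
facet normal -0.591 -0.651 -0.475
outer loop
vertex -3.531 -0.081 2.335
vertex -4.14 -0.114 3.138
vertex -4.302 0.565 2.409
endloop
endfacet
facet normal -0.270 -0.214 -0.939
outer loop
vertex -3.531 -0.081 2.335
vertex -4.302 0.565 2.409
vertex -3.405 0.887 2.078
endloop
endfacet
facet normal 0.435 -0.284 -0.855
outer loop
vertex -3.531 -0.081 2.335
vertex -3.405 0.887 2.078
vertex -2.688 0.407 2.602
endloop
endfacet
facet normal 0.879 -0.433 0.201
outer loop
vertex -3.143 -0.212 3.257
vertex -2.688 0.407 2.602
vertex -2.778 0.675 3.571
endloop
endfacet
facet normal -0.148 -0.801 0.580
outer loop
vertex -4.14 -0.114 3.138
vertex -3.143 -0.212 3.257
vertex -3.675 0.353 3.902
endloop
endfacet
facet normal -0.967 -0.252 -0.020
outer loop
vertex -4.302 0.565 2.409
vertex -4.14 -0.114 3.138
vertex -4.392 0.833 3.378
endloop
endfacet
facet normal -0.448 0.456 -0.769
outer loop
vertex -3.405 0.887 2.078
vertex -4.302 0.565 2.409
vertex -3.937 1.452 2.723
endloop
endfacet
facet normal 0.693 0.345 -0.633
outer loop
vertex -2.688 0.407 2.602
vertex -3.405 0.887 2.078
vertex -2.94 1.354 2.842
endloop
endfacet

endsolid


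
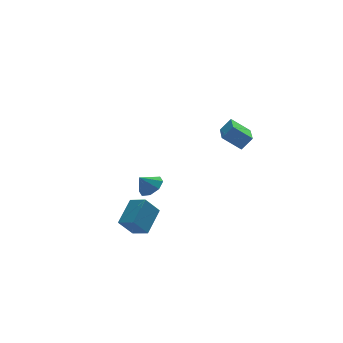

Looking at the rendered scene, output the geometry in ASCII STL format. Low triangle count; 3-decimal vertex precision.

solid 
facet normal -0.637 0.022 -0.771
outer loop
vertex 1.792 -4.607 3.905
vertex 2.346 -2.642 3.504
vertex 2.784 -5.056 3.073
endloop
endfacet
facet normal -0.266 -0.945 0.192
outer loop
vertex 3.414 -5.078 3.836
vertex 1.792 -4.607 3.905
vertex 2.784 -5.056 3.073
endloop
endfacet
facet normal -0.637 0.022 -0.771
outer loop
vertex 2.784 -5.056 3.073
vertex 2.346 -2.642 3.504
vertex 3.337 -3.091 2.672
endloop
endfacet
facet normal 0.724 -0.328 -0.607
outer loop
vertex 3.337 -3.091 2.672
vertex 3.414 -5.078 3.836
vertex 2.784 -5.056 3.073
endloop
endfacet
facet normal -0.724 0.328 0.607
outer loop
vertex 1.792 -4.607 3.905
vertex 2.976 -2.664 4.267
vertex 2.346 -2.642 3.504
endloop
endfacet
facet normal -0.266 -0.944 0.193
outer loop
vertex 2.423 -4.629 4.668
vertex 1.792 -4.607 3.905
vertex 3.414 -5.078 3.836
endloop
endfacet
facet normal -0.723 0.328 0.608
outer loop
vertex 2.423 -4.629 4.668
vertex 2.976 -2.664 4.267
vertex 1.792 -4.607 3.905
endloop
endfacet
facet normal 0.266 0.944 -0.193
outer loop
vertex 2.346 -2.642 3.504
vertex 2.976 -2.664 4.267
vertex 3.337 -3.091 2.672
endloop
endfacet
facet normal 0.723 -0.328 -0.608
outer loop
vertex 3.968 -3.113 3.435
vertex 3.414 -5.078 3.836
vertex 3.337 -3.091 2.672
endloop
endfacet
facet normal 0.266 0.945 -0.193
outer loop
vertex 3.337 -3.091 2.672
vertex 2.976 -2.664 4.267
vertex 3.968 -3.113 3.435
endloop
endfacet
facet normal 0.637 -0.022 0.771
outer loop
vertex 3.968 -3.113 3.435
vertex 2.423 -4.629 4.668
vertex 3.414 -5.078 3.836
endloop
endfacet
facet normal 0.637 -0.022 0.771
outer loop
vertex 2.976 -2.664 4.267
vertex 2.423 -4.629 4.668
vertex 3.968 -3.113 3.435
endloop
endfacet
facet normal 0.640 0.023 -0.768
outer loop
vertex 0.475 2.238 -2.923
vertex -0.155 2.623 -3.437
vertex 0.491 2.926 -2.889
endloop
endfacet
facet normal 0.242 -0.054 0.969
outer loop
vertex 0.475 2.238 -2.923
vertex 0.491 2.926 -2.889
vertex -0.885 2.597 -2.563
endloop
endfacet
facet normal 0.641 0.022 -0.767
outer loop
vertex 0.491 2.926 -2.889
vertex -0.155 2.623 -3.437
vertex 0.129 3.436 -3.177
endloop
endfacet
facet normal 0.074 0.529 0.845
outer loop
vertex 0.491 2.926 -2.889
vertex 0.129 3.436 -3.177
vertex -0.885 2.597 -2.563
endloop
endfacet
facet normal 0.640 0.022 -0.768
outer loop
vertex 0.129 3.436 -3.177
vertex -0.155 2.623 -3.437
vertex -0.4 3.47 -3.617
endloop
endfacet
facet normal -0.358 0.793 0.492
outer loop
vertex 0.129 3.436 -3.177
vertex -0.4 3.47 -3.617
vertex -0.885 2.597 -2.563
endloop
endfacet
facet normal 0.641 0.022 -0.767
outer loop
vertex -0.4 3.47 -3.617
vertex -0.155 2.623 -3.437
vertex -0.785 3.008 -3.952
endloop
endfacet
facet normal -0.803 0.585 0.115
outer loop
vertex -0.4 3.47 -3.617
vertex -0.785 3.008 -3.952
vertex -0.885 2.597 -2.563
endloop
endfacet
facet normal 0.641 0.023 -0.767
outer loop
vertex -0.785 3.008 -3.952
vertex -0.155 2.623 -3.437
vertex -0.801 2.32 -3.986
endloop
endfacet
facet normal -0.998 0.026 -0.064
outer loop
vertex -0.785 3.008 -3.952
vertex -0.801 2.32 -3.986
vertex -0.885 2.597 -2.563
endloop
endfacet
facet normal 0.641 0.023 -0.767
outer loop
vertex -0.801 2.32 -3.986
vertex -0.155 2.623 -3.437
vertex -0.438 1.809 -3.698
endloop
endfacet
facet normal -0.829 -0.556 0.059
outer loop
vertex -0.801 2.32 -3.986
vertex -0.438 1.809 -3.698
vertex -0.885 2.597 -2.563
endloop
endfacet
facet normal 0.641 0.023 -0.767
outer loop
vertex -0.438 1.809 -3.698
vertex -0.155 2.623 -3.437
vertex 0.09 1.776 -3.258
endloop
endfacet
facet normal -0.396 -0.820 0.413
outer loop
vertex -0.438 1.809 -3.698
vertex 0.09 1.776 -3.258
vertex -0.885 2.597 -2.563
endloop
endfacet
facet normal 0.640 0.023 -0.768
outer loop
vertex 0.09 1.776 -3.258
vertex -0.155 2.623 -3.437
vertex 0.475 2.238 -2.923
endloop
endfacet
facet normal 0.047 -0.612 0.789
outer loop
vertex 0.09 1.776 -3.258
vertex 0.475 2.238 -2.923
vertex -0.885 2.597 -2.563
endloop
endfacet
facet normal -0.617 -0.103 0.780
outer loop
vertex -2.621 -2.296 -3.362
vertex -1.555 -1.057 -2.355
vertex -3.274 -1.411 -3.761
endloop
endfacet
facet normal -0.555 -0.646 -0.524
outer loop
vertex -2.385 -1.263 -4.885
vertex -2.621 -2.296 -3.362
vertex -3.274 -1.411 -3.761
endloop
endfacet
facet normal -0.617 -0.103 0.780
outer loop
vertex -3.274 -1.411 -3.761
vertex -1.555 -1.057 -2.355
vertex -2.207 -0.172 -2.754
endloop
endfacet
facet normal -0.557 0.757 -0.341
outer loop
vertex -2.207 -0.172 -2.754
vertex -2.385 -1.263 -4.885
vertex -3.274 -1.411 -3.761
endloop
endfacet
facet normal 0.557 -0.757 0.341
outer loop
vertex -2.621 -2.296 -3.362
vertex -0.666 -0.909 -3.479
vertex -1.555 -1.057 -2.355
endloop
endfacet
facet normal -0.556 -0.646 -0.524
outer loop
vertex -1.733 -2.148 -4.486
vertex -2.621 -2.296 -3.362
vertex -2.385 -1.263 -4.885
endloop
endfacet
facet normal 0.557 -0.757 0.341
outer loop
vertex -1.733 -2.148 -4.486
vertex -0.666 -0.909 -3.479
vertex -2.621 -2.296 -3.362
endloop
endfacet
facet normal 0.555 0.646 0.524
outer loop
vertex -1.555 -1.057 -2.355
vertex -0.666 -0.909 -3.479
vertex -2.207 -0.172 -2.754
endloop
endfacet
facet normal -0.558 0.757 -0.341
outer loop
vertex -1.319 -0.024 -3.878
vertex -2.385 -1.263 -4.885
vertex -2.207 -0.172 -2.754
endloop
endfacet
facet normal 0.555 0.646 0.524
outer loop
vertex -2.207 -0.172 -2.754
vertex -0.666 -0.909 -3.479
vertex -1.319 -0.024 -3.878
endloop
endfacet
facet normal 0.617 0.103 -0.780
outer loop
vertex -1.319 -0.024 -3.878
vertex -1.733 -2.148 -4.486
vertex -2.385 -1.263 -4.885
endloop
endfacet
facet normal 0.617 0.103 -0.780
outer loop
vertex -0.666 -0.909 -3.479
vertex -1.733 -2.148 -4.486
vertex -1.319 -0.024 -3.878
endloop
endfacet

endsolid


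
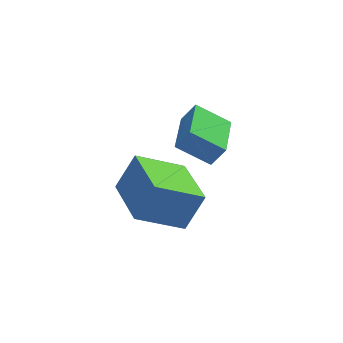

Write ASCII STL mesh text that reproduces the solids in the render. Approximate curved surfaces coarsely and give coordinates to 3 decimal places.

solid 
facet normal -0.788 0.321 0.524
outer loop
vertex -0.639 0.305 1.727
vertex -0.126 1.892 1.526
vertex -1.098 0.362 1.002
endloop
endfacet
facet normal -0.306 -0.945 0.119
outer loop
vertex -0.034 -0.072 0.294
vertex -0.639 0.305 1.727
vertex -1.098 0.362 1.002
endloop
endfacet
facet normal -0.788 0.321 0.524
outer loop
vertex -1.098 0.362 1.002
vertex -0.126 1.892 1.526
vertex -0.585 1.949 0.801
endloop
endfacet
facet normal -0.534 0.066 -0.843
outer loop
vertex -0.585 1.949 0.801
vertex -0.034 -0.072 0.294
vertex -1.098 0.362 1.002
endloop
endfacet
facet normal 0.534 -0.066 0.843
outer loop
vertex -0.639 0.305 1.727
vertex 0.938 1.458 0.818
vertex -0.126 1.892 1.526
endloop
endfacet
facet normal -0.306 -0.945 0.119
outer loop
vertex 0.425 -0.129 1.019
vertex -0.639 0.305 1.727
vertex -0.034 -0.072 0.294
endloop
endfacet
facet normal 0.534 -0.066 0.843
outer loop
vertex 0.425 -0.129 1.019
vertex 0.938 1.458 0.818
vertex -0.639 0.305 1.727
endloop
endfacet
facet normal 0.306 0.945 -0.119
outer loop
vertex -0.126 1.892 1.526
vertex 0.938 1.458 0.818
vertex -0.585 1.949 0.801
endloop
endfacet
facet normal -0.534 0.066 -0.843
outer loop
vertex 0.479 1.515 0.093
vertex -0.034 -0.072 0.294
vertex -0.585 1.949 0.801
endloop
endfacet
facet normal 0.306 0.945 -0.119
outer loop
vertex -0.585 1.949 0.801
vertex 0.938 1.458 0.818
vertex 0.479 1.515 0.093
endloop
endfacet
facet normal 0.788 -0.321 -0.524
outer loop
vertex 0.479 1.515 0.093
vertex 0.425 -0.129 1.019
vertex -0.034 -0.072 0.294
endloop
endfacet
facet normal 0.788 -0.321 -0.524
outer loop
vertex 0.938 1.458 0.818
vertex 0.425 -0.129 1.019
vertex 0.479 1.515 0.093
endloop
endfacet
facet normal -0.865 -0.028 0.502
outer loop
vertex -1.735 0.432 -1.064
vertex -2.005 2.485 -1.416
vertex -2.454 0.122 -2.32
endloop
endfacet
facet normal 0.129 -0.977 0.168
outer loop
vertex -0.795 0.175 -3.284
vertex -1.735 0.432 -1.064
vertex -2.454 0.122 -2.32
endloop
endfacet
facet normal -0.864 -0.028 0.502
outer loop
vertex -2.454 0.122 -2.32
vertex -2.005 2.485 -1.416
vertex -2.725 2.175 -2.672
endloop
endfacet
facet normal -0.486 -0.210 -0.848
outer loop
vertex -2.725 2.175 -2.672
vertex -0.795 0.175 -3.284
vertex -2.454 0.122 -2.32
endloop
endfacet
facet normal 0.486 0.209 0.848
outer loop
vertex -1.735 0.432 -1.064
vertex -0.346 2.538 -2.38
vertex -2.005 2.485 -1.416
endloop
endfacet
facet normal 0.129 -0.977 0.168
outer loop
vertex -0.075 0.485 -2.028
vertex -1.735 0.432 -1.064
vertex -0.795 0.175 -3.284
endloop
endfacet
facet normal 0.486 0.210 0.848
outer loop
vertex -0.075 0.485 -2.028
vertex -0.346 2.538 -2.38
vertex -1.735 0.432 -1.064
endloop
endfacet
facet normal -0.129 0.977 -0.168
outer loop
vertex -2.005 2.485 -1.416
vertex -0.346 2.538 -2.38
vertex -2.725 2.175 -2.672
endloop
endfacet
facet normal -0.486 -0.209 -0.848
outer loop
vertex -1.065 2.228 -3.636
vertex -0.795 0.175 -3.284
vertex -2.725 2.175 -2.672
endloop
endfacet
facet normal -0.129 0.977 -0.168
outer loop
vertex -2.725 2.175 -2.672
vertex -0.346 2.538 -2.38
vertex -1.065 2.228 -3.636
endloop
endfacet
facet normal 0.864 0.028 -0.502
outer loop
vertex -1.065 2.228 -3.636
vertex -0.075 0.485 -2.028
vertex -0.795 0.175 -3.284
endloop
endfacet
facet normal 0.865 0.028 -0.502
outer loop
vertex -0.346 2.538 -2.38
vertex -0.075 0.485 -2.028
vertex -1.065 2.228 -3.636
endloop
endfacet

endsolid


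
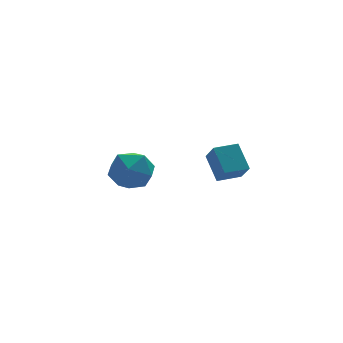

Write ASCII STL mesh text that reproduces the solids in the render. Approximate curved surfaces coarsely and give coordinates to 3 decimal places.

solid 
facet normal 0.155 0.334 0.930
outer loop
vertex -2.163 -0.179 1.487
vertex -3.083 -0.742 1.842
vertex -2.067 -1.249 1.855
endloop
endfacet
facet normal 0.771 0.268 0.578
outer loop
vertex -2.163 -0.179 1.487
vertex -2.067 -1.249 1.855
vertex -1.494 -0.913 0.934
endloop
endfacet
facet normal 0.737 0.676 -0.006
outer loop
vertex -2.163 -0.179 1.487
vertex -1.494 -0.913 0.934
vertex -2.156 -0.197 0.351
endloop
endfacet
facet normal 0.098 0.995 -0.015
outer loop
vertex -2.163 -0.179 1.487
vertex -2.156 -0.197 0.351
vertex -3.138 -0.092 0.912
endloop
endfacet
facet normal -0.262 0.784 0.563
outer loop
vertex -2.163 -0.179 1.487
vertex -3.138 -0.092 0.912
vertex -3.083 -0.742 1.842
endloop
endfacet
facet normal 0.833 -0.412 0.368
outer loop
vertex -1.494 -0.913 0.934
vertex -2.067 -1.249 1.855
vertex -2.002 -1.928 0.948
endloop
endfacet
facet normal -0.164 -0.304 0.938
outer loop
vertex -2.067 -1.249 1.855
vertex -3.083 -0.742 1.842
vertex -2.984 -1.823 1.509
endloop
endfacet
facet normal -0.837 0.424 0.346
outer loop
vertex -3.083 -0.742 1.842
vertex -3.138 -0.092 0.912
vertex -3.646 -1.107 0.926
endloop
endfacet
facet normal -0.256 0.765 -0.591
outer loop
vertex -3.138 -0.092 0.912
vertex -2.156 -0.197 0.351
vertex -3.073 -0.771 0.005
endloop
endfacet
facet normal 0.778 0.249 -0.577
outer loop
vertex -2.156 -0.197 0.351
vertex -1.494 -0.913 0.934
vertex -2.057 -1.278 0.018
endloop
endfacet
facet normal -0.098 -0.995 0.015
outer loop
vertex -2.977 -1.841 0.373
vertex -2.002 -1.928 0.948
vertex -2.984 -1.823 1.509
endloop
endfacet
facet normal -0.737 -0.676 0.006
outer loop
vertex -2.977 -1.841 0.373
vertex -2.984 -1.823 1.509
vertex -3.646 -1.107 0.926
endloop
endfacet
facet normal -0.771 -0.268 -0.578
outer loop
vertex -2.977 -1.841 0.373
vertex -3.646 -1.107 0.926
vertex -3.073 -0.771 0.005
endloop
endfacet
facet normal -0.155 -0.334 -0.930
outer loop
vertex -2.977 -1.841 0.373
vertex -3.073 -0.771 0.005
vertex -2.057 -1.278 0.018
endloop
endfacet
facet normal 0.262 -0.784 -0.563
outer loop
vertex -2.977 -1.841 0.373
vertex -2.057 -1.278 0.018
vertex -2.002 -1.928 0.948
endloop
endfacet
facet normal 0.256 -0.765 0.591
outer loop
vertex -2.984 -1.823 1.509
vertex -2.002 -1.928 0.948
vertex -2.067 -1.249 1.855
endloop
endfacet
facet normal -0.778 -0.249 0.577
outer loop
vertex -3.646 -1.107 0.926
vertex -2.984 -1.823 1.509
vertex -3.083 -0.742 1.842
endloop
endfacet
facet normal -0.833 0.412 -0.368
outer loop
vertex -3.073 -0.771 0.005
vertex -3.646 -1.107 0.926
vertex -3.138 -0.092 0.912
endloop
endfacet
facet normal 0.164 0.304 -0.938
outer loop
vertex -2.057 -1.278 0.018
vertex -3.073 -0.771 0.005
vertex -2.156 -0.197 0.351
endloop
endfacet
facet normal 0.837 -0.424 -0.346
outer loop
vertex -2.002 -1.928 0.948
vertex -2.057 -1.278 0.018
vertex -1.494 -0.913 0.934
endloop
endfacet
facet normal -0.998 -0.057 -0.008
outer loop
vertex 2.304 1.842 -0.024
vertex 2.265 2.658 -0.944
vertex 2.377 0.693 -1.046
endloop
endfacet
facet normal 0.031 -0.663 0.748
outer loop
vertex 3.595 0.762 -1.036
vertex 2.304 1.842 -0.024
vertex 2.377 0.693 -1.046
endloop
endfacet
facet normal -0.998 -0.057 -0.008
outer loop
vertex 2.377 0.693 -1.046
vertex 2.265 2.658 -0.944
vertex 2.338 1.508 -1.966
endloop
endfacet
facet normal 0.048 -0.747 -0.663
outer loop
vertex 2.338 1.508 -1.966
vertex 3.595 0.762 -1.036
vertex 2.377 0.693 -1.046
endloop
endfacet
facet normal -0.048 0.746 0.664
outer loop
vertex 2.304 1.842 -0.024
vertex 3.483 2.727 -0.934
vertex 2.265 2.658 -0.944
endloop
endfacet
facet normal 0.032 -0.663 0.748
outer loop
vertex 3.522 1.912 -0.014
vertex 2.304 1.842 -0.024
vertex 3.595 0.762 -1.036
endloop
endfacet
facet normal -0.048 0.747 0.663
outer loop
vertex 3.522 1.912 -0.014
vertex 3.483 2.727 -0.934
vertex 2.304 1.842 -0.024
endloop
endfacet
facet normal -0.031 0.663 -0.748
outer loop
vertex 2.265 2.658 -0.944
vertex 3.483 2.727 -0.934
vertex 2.338 1.508 -1.966
endloop
endfacet
facet normal 0.048 -0.746 -0.664
outer loop
vertex 3.556 1.578 -1.956
vertex 3.595 0.762 -1.036
vertex 2.338 1.508 -1.966
endloop
endfacet
facet normal -0.032 0.663 -0.748
outer loop
vertex 2.338 1.508 -1.966
vertex 3.483 2.727 -0.934
vertex 3.556 1.578 -1.956
endloop
endfacet
facet normal 0.998 0.056 0.008
outer loop
vertex 3.556 1.578 -1.956
vertex 3.522 1.912 -0.014
vertex 3.595 0.762 -1.036
endloop
endfacet
facet normal 0.998 0.057 0.008
outer loop
vertex 3.483 2.727 -0.934
vertex 3.522 1.912 -0.014
vertex 3.556 1.578 -1.956
endloop
endfacet

endsolid


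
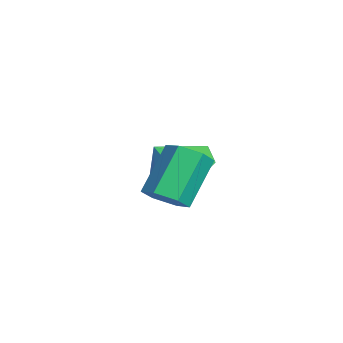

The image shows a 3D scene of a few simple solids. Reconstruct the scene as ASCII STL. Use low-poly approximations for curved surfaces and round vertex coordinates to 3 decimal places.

solid 
facet normal 0.444 -0.471 -0.762
outer loop
vertex 1.013 -4.15 2.565
vertex 0.682 -3.813 2.164
vertex 1.234 -3.609 2.359
endloop
endfacet
facet normal 0.822 -0.124 0.556
outer loop
vertex 1.013 -4.15 2.565
vertex 1.234 -3.609 2.359
vertex 0.328 -3.424 3.738
endloop
endfacet
facet normal 0.821 -0.125 0.556
outer loop
vertex 0.328 -3.424 3.738
vertex 1.234 -3.609 2.359
vertex 0.55 -2.883 3.532
endloop
endfacet
facet normal -0.445 0.472 0.761
outer loop
vertex 0.328 -3.424 3.738
vertex 0.55 -2.883 3.532
vertex -0.002 -3.087 3.336
endloop
endfacet
facet normal 0.444 -0.473 -0.761
outer loop
vertex 1.234 -3.609 2.359
vertex 0.682 -3.813 2.164
vertex 0.903 -3.272 1.957
endloop
endfacet
facet normal 0.719 0.694 -0.010
outer loop
vertex 1.234 -3.609 2.359
vertex 0.903 -3.272 1.957
vertex 0.55 -2.883 3.532
endloop
endfacet
facet normal 0.719 0.694 -0.010
outer loop
vertex 0.55 -2.883 3.532
vertex 0.903 -3.272 1.957
vertex 0.219 -2.546 3.13
endloop
endfacet
facet normal -0.445 0.472 0.761
outer loop
vertex 0.55 -2.883 3.532
vertex 0.219 -2.546 3.13
vertex -0.002 -3.087 3.336
endloop
endfacet
facet normal 0.444 -0.473 -0.761
outer loop
vertex 0.903 -3.272 1.957
vertex 0.682 -3.813 2.164
vertex 0.352 -3.476 1.762
endloop
endfacet
facet normal -0.103 0.818 -0.566
outer loop
vertex 0.903 -3.272 1.957
vertex 0.352 -3.476 1.762
vertex 0.219 -2.546 3.13
endloop
endfacet
facet normal -0.102 0.818 -0.566
outer loop
vertex 0.219 -2.546 3.13
vertex 0.352 -3.476 1.762
vertex -0.333 -2.75 2.935
endloop
endfacet
facet normal -0.444 0.471 0.762
outer loop
vertex 0.219 -2.546 3.13
vertex -0.333 -2.75 2.935
vertex -0.002 -3.087 3.336
endloop
endfacet
facet normal 0.445 -0.472 -0.761
outer loop
vertex 0.352 -3.476 1.762
vertex 0.682 -3.813 2.164
vertex 0.13 -4.017 1.968
endloop
endfacet
facet normal -0.821 0.125 -0.557
outer loop
vertex 0.352 -3.476 1.762
vertex 0.13 -4.017 1.968
vertex -0.333 -2.75 2.935
endloop
endfacet
facet normal -0.822 0.124 -0.556
outer loop
vertex -0.333 -2.75 2.935
vertex 0.13 -4.017 1.968
vertex -0.554 -3.291 3.141
endloop
endfacet
facet normal -0.444 0.471 0.762
outer loop
vertex -0.333 -2.75 2.935
vertex -0.554 -3.291 3.141
vertex -0.002 -3.087 3.336
endloop
endfacet
facet normal 0.445 -0.472 -0.761
outer loop
vertex 0.13 -4.017 1.968
vertex 0.682 -3.813 2.164
vertex 0.461 -4.354 2.37
endloop
endfacet
facet normal -0.719 -0.694 0.010
outer loop
vertex 0.13 -4.017 1.968
vertex 0.461 -4.354 2.37
vertex -0.554 -3.291 3.141
endloop
endfacet
facet normal -0.719 -0.694 0.010
outer loop
vertex -0.554 -3.291 3.141
vertex 0.461 -4.354 2.37
vertex -0.223 -3.628 3.543
endloop
endfacet
facet normal -0.444 0.473 0.761
outer loop
vertex -0.554 -3.291 3.141
vertex -0.223 -3.628 3.543
vertex -0.002 -3.087 3.336
endloop
endfacet
facet normal 0.444 -0.471 -0.762
outer loop
vertex 0.461 -4.354 2.37
vertex 0.682 -3.813 2.164
vertex 1.013 -4.15 2.565
endloop
endfacet
facet normal 0.102 -0.818 0.566
outer loop
vertex 0.461 -4.354 2.37
vertex 1.013 -4.15 2.565
vertex -0.223 -3.628 3.543
endloop
endfacet
facet normal 0.102 -0.818 0.566
outer loop
vertex -0.223 -3.628 3.543
vertex 1.013 -4.15 2.565
vertex 0.328 -3.424 3.738
endloop
endfacet
facet normal -0.444 0.473 0.761
outer loop
vertex -0.223 -3.628 3.543
vertex 0.328 -3.424 3.738
vertex -0.002 -3.087 3.336
endloop
endfacet
facet normal -0.055 0.609 -0.792
outer loop
vertex -1.155 -2.213 2.423
vertex -1.762 -2.931 1.913
vertex -2.22 -2.18 2.522
endloop
endfacet
facet normal 0.097 0.248 0.964
outer loop
vertex -1.155 -2.213 2.423
vertex -2.22 -2.18 2.522
vertex -1.698 -3.649 2.847
endloop
endfacet
facet normal -0.055 0.609 -0.792
outer loop
vertex -2.22 -2.18 2.522
vertex -1.762 -2.931 1.913
vertex -2.827 -2.898 2.012
endloop
endfacet
facet normal -0.612 -0.043 0.789
outer loop
vertex -2.22 -2.18 2.522
vertex -2.827 -2.898 2.012
vertex -1.698 -3.649 2.847
endloop
endfacet
facet normal -0.055 0.609 -0.792
outer loop
vertex -2.827 -2.898 2.012
vertex -1.762 -2.931 1.913
vertex -2.37 -3.649 1.403
endloop
endfacet
facet normal -0.676 -0.666 0.315
outer loop
vertex -2.827 -2.898 2.012
vertex -2.37 -3.649 1.403
vertex -1.698 -3.649 2.847
endloop
endfacet
facet normal -0.055 0.609 -0.792
outer loop
vertex -2.37 -3.649 1.403
vertex -1.762 -2.931 1.913
vertex -1.305 -3.682 1.304
endloop
endfacet
facet normal -0.030 -0.999 0.014
outer loop
vertex -2.37 -3.649 1.403
vertex -1.305 -3.682 1.304
vertex -1.698 -3.649 2.847
endloop
endfacet
facet normal -0.055 0.609 -0.792
outer loop
vertex -1.305 -3.682 1.304
vertex -1.762 -2.931 1.913
vertex -0.698 -2.964 1.814
endloop
endfacet
facet normal 0.680 -0.709 0.188
outer loop
vertex -1.305 -3.682 1.304
vertex -0.698 -2.964 1.814
vertex -1.698 -3.649 2.847
endloop
endfacet
facet normal -0.055 0.609 -0.792
outer loop
vertex -0.698 -2.964 1.814
vertex -1.762 -2.931 1.913
vertex -1.155 -2.213 2.423
endloop
endfacet
facet normal 0.744 -0.085 0.663
outer loop
vertex -0.698 -2.964 1.814
vertex -1.155 -2.213 2.423
vertex -1.698 -3.649 2.847
endloop
endfacet

endsolid


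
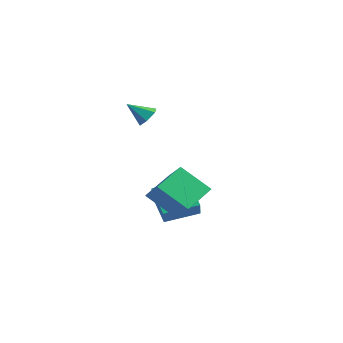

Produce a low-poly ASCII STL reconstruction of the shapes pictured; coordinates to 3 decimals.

solid 
facet normal 0.479 0.608 -0.634
outer loop
vertex -3.075 -3.043 2.669
vertex -3.61 -2.578 2.711
vertex -3.066 -2.534 3.164
endloop
endfacet
facet normal 0.615 -0.555 0.560
outer loop
vertex -3.075 -3.043 2.669
vertex -3.066 -2.534 3.164
vertex -4.29 -3.442 3.609
endloop
endfacet
facet normal 0.478 0.609 -0.633
outer loop
vertex -3.066 -2.534 3.164
vertex -3.61 -2.578 2.711
vertex -3.601 -2.07 3.206
endloop
endfacet
facet normal 0.223 0.170 0.960
outer loop
vertex -3.066 -2.534 3.164
vertex -3.601 -2.07 3.206
vertex -4.29 -3.442 3.609
endloop
endfacet
facet normal 0.480 0.608 -0.633
outer loop
vertex -3.601 -2.07 3.206
vertex -3.61 -2.578 2.711
vertex -4.145 -2.113 2.752
endloop
endfacet
facet normal -0.583 0.484 0.652
outer loop
vertex -3.601 -2.07 3.206
vertex -4.145 -2.113 2.752
vertex -4.29 -3.442 3.609
endloop
endfacet
facet normal 0.479 0.607 -0.633
outer loop
vertex -4.145 -2.113 2.752
vertex -3.61 -2.578 2.711
vertex -4.154 -2.622 2.257
endloop
endfacet
facet normal -0.996 0.072 -0.056
outer loop
vertex -4.145 -2.113 2.752
vertex -4.154 -2.622 2.257
vertex -4.29 -3.442 3.609
endloop
endfacet
facet normal 0.479 0.609 -0.632
outer loop
vertex -4.154 -2.622 2.257
vertex -3.61 -2.578 2.711
vertex -3.619 -3.086 2.215
endloop
endfacet
facet normal -0.603 -0.654 -0.457
outer loop
vertex -4.154 -2.622 2.257
vertex -3.619 -3.086 2.215
vertex -4.29 -3.442 3.609
endloop
endfacet
facet normal 0.479 0.609 -0.632
outer loop
vertex -3.619 -3.086 2.215
vertex -3.61 -2.578 2.711
vertex -3.075 -3.043 2.669
endloop
endfacet
facet normal 0.202 -0.968 -0.150
outer loop
vertex -3.619 -3.086 2.215
vertex -3.075 -3.043 2.669
vertex -4.29 -3.442 3.609
endloop
endfacet
facet normal -0.598 -0.470 0.649
outer loop
vertex -1.527 -2.036 -0.327
vertex -3.099 -1.668 -1.507
vertex -1.219 -3.719 -1.263
endloop
endfacet
facet normal 0.786 -0.184 0.590
outer loop
vertex 0.059 -2.712 -2.653
vertex -1.527 -2.036 -0.327
vertex -1.219 -3.719 -1.263
endloop
endfacet
facet normal -0.598 -0.470 0.649
outer loop
vertex -1.219 -3.719 -1.263
vertex -3.099 -1.668 -1.507
vertex -2.791 -3.351 -2.443
endloop
endfacet
facet normal 0.158 -0.863 -0.480
outer loop
vertex -2.791 -3.351 -2.443
vertex 0.059 -2.712 -2.653
vertex -1.219 -3.719 -1.263
endloop
endfacet
facet normal -0.158 0.863 0.480
outer loop
vertex -1.527 -2.036 -0.327
vertex -1.821 -0.661 -2.897
vertex -3.099 -1.668 -1.507
endloop
endfacet
facet normal 0.786 -0.184 0.590
outer loop
vertex -0.249 -1.029 -1.717
vertex -1.527 -2.036 -0.327
vertex 0.059 -2.712 -2.653
endloop
endfacet
facet normal -0.158 0.863 0.480
outer loop
vertex -0.249 -1.029 -1.717
vertex -1.821 -0.661 -2.897
vertex -1.527 -2.036 -0.327
endloop
endfacet
facet normal -0.786 0.184 -0.590
outer loop
vertex -3.099 -1.668 -1.507
vertex -1.821 -0.661 -2.897
vertex -2.791 -3.351 -2.443
endloop
endfacet
facet normal 0.158 -0.863 -0.480
outer loop
vertex -1.513 -2.344 -3.833
vertex 0.059 -2.712 -2.653
vertex -2.791 -3.351 -2.443
endloop
endfacet
facet normal -0.786 0.184 -0.590
outer loop
vertex -2.791 -3.351 -2.443
vertex -1.821 -0.661 -2.897
vertex -1.513 -2.344 -3.833
endloop
endfacet
facet normal 0.598 0.470 -0.649
outer loop
vertex -1.513 -2.344 -3.833
vertex -0.249 -1.029 -1.717
vertex 0.059 -2.712 -2.653
endloop
endfacet
facet normal 0.598 0.470 -0.649
outer loop
vertex -1.821 -0.661 -2.897
vertex -0.249 -1.029 -1.717
vertex -1.513 -2.344 -3.833
endloop
endfacet
facet normal -0.546 0.426 -0.721
outer loop
vertex -5.147 -1.242 -3.738
vertex -4.361 0.559 -3.27
vertex -3.671 -1.549 -5.037
endloop
endfacet
facet normal -0.389 -0.892 -0.231
outer loop
vertex -2.939 -2.119 -4.07
vertex -5.147 -1.242 -3.738
vertex -3.671 -1.549 -5.037
endloop
endfacet
facet normal -0.546 0.426 -0.721
outer loop
vertex -3.671 -1.549 -5.037
vertex -4.361 0.559 -3.27
vertex -2.885 0.252 -4.569
endloop
endfacet
facet normal 0.742 -0.154 -0.653
outer loop
vertex -2.885 0.252 -4.569
vertex -2.939 -2.119 -4.07
vertex -3.671 -1.549 -5.037
endloop
endfacet
facet normal -0.742 0.154 0.653
outer loop
vertex -5.147 -1.242 -3.738
vertex -3.629 -0.011 -2.303
vertex -4.361 0.559 -3.27
endloop
endfacet
facet normal -0.389 -0.892 -0.231
outer loop
vertex -4.415 -1.812 -2.771
vertex -5.147 -1.242 -3.738
vertex -2.939 -2.119 -4.07
endloop
endfacet
facet normal -0.742 0.154 0.653
outer loop
vertex -4.415 -1.812 -2.771
vertex -3.629 -0.011 -2.303
vertex -5.147 -1.242 -3.738
endloop
endfacet
facet normal 0.389 0.892 0.231
outer loop
vertex -4.361 0.559 -3.27
vertex -3.629 -0.011 -2.303
vertex -2.885 0.252 -4.569
endloop
endfacet
facet normal 0.742 -0.154 -0.653
outer loop
vertex -2.153 -0.318 -3.602
vertex -2.939 -2.119 -4.07
vertex -2.885 0.252 -4.569
endloop
endfacet
facet normal 0.389 0.892 0.231
outer loop
vertex -2.885 0.252 -4.569
vertex -3.629 -0.011 -2.303
vertex -2.153 -0.318 -3.602
endloop
endfacet
facet normal 0.546 -0.426 0.721
outer loop
vertex -2.153 -0.318 -3.602
vertex -4.415 -1.812 -2.771
vertex -2.939 -2.119 -4.07
endloop
endfacet
facet normal 0.546 -0.426 0.721
outer loop
vertex -3.629 -0.011 -2.303
vertex -4.415 -1.812 -2.771
vertex -2.153 -0.318 -3.602
endloop
endfacet

endsolid


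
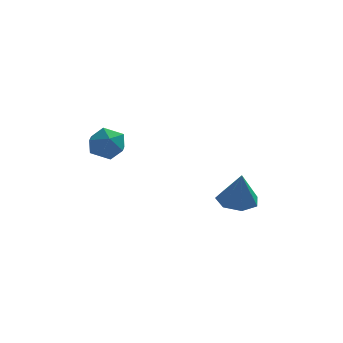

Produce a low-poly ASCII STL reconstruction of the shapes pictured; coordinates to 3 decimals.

solid 
facet normal -0.098 0.221 -0.970
outer loop
vertex 2.543 1.204 -1.566
vertex 1.644 0.814 -1.564
vertex 1.909 1.74 -1.38
endloop
endfacet
facet normal 0.634 0.566 0.527
outer loop
vertex 2.543 1.204 -1.566
vertex 1.909 1.74 -1.38
vertex 1.816 0.426 0.144
endloop
endfacet
facet normal -0.098 0.221 -0.970
outer loop
vertex 1.909 1.74 -1.38
vertex 1.644 0.814 -1.564
vertex 1.076 1.578 -1.333
endloop
endfacet
facet normal -0.111 0.756 0.645
outer loop
vertex 1.909 1.74 -1.38
vertex 1.076 1.578 -1.333
vertex 1.816 0.426 0.144
endloop
endfacet
facet normal -0.098 0.220 -0.970
outer loop
vertex 1.076 1.578 -1.333
vertex 1.644 0.814 -1.564
vertex 0.67 0.842 -1.459
endloop
endfacet
facet normal -0.736 0.303 0.605
outer loop
vertex 1.076 1.578 -1.333
vertex 0.67 0.842 -1.459
vertex 1.816 0.426 0.144
endloop
endfacet
facet normal -0.098 0.221 -0.970
outer loop
vertex 0.67 0.842 -1.459
vertex 1.644 0.814 -1.564
vertex 0.998 0.085 -1.665
endloop
endfacet
facet normal -0.776 -0.455 0.437
outer loop
vertex 0.67 0.842 -1.459
vertex 0.998 0.085 -1.665
vertex 1.816 0.426 0.144
endloop
endfacet
facet normal -0.097 0.221 -0.970
outer loop
vertex 0.998 0.085 -1.665
vertex 1.644 0.814 -1.564
vertex 1.812 -0.123 -1.794
endloop
endfacet
facet normal -0.199 -0.943 0.268
outer loop
vertex 0.998 0.085 -1.665
vertex 1.812 -0.123 -1.794
vertex 1.816 0.426 0.144
endloop
endfacet
facet normal -0.098 0.221 -0.970
outer loop
vertex 1.812 -0.123 -1.794
vertex 1.644 0.814 -1.564
vertex 2.5 0.375 -1.75
endloop
endfacet
facet normal 0.562 -0.796 0.224
outer loop
vertex 1.812 -0.123 -1.794
vertex 2.5 0.375 -1.75
vertex 1.816 0.426 0.144
endloop
endfacet
facet normal -0.098 0.220 -0.970
outer loop
vertex 2.5 0.375 -1.75
vertex 1.644 0.814 -1.564
vertex 2.543 1.204 -1.566
endloop
endfacet
facet normal 0.932 -0.124 0.340
outer loop
vertex 2.5 0.375 -1.75
vertex 2.543 1.204 -1.566
vertex 1.816 0.426 0.144
endloop
endfacet
facet normal -0.297 0.722 0.625
outer loop
vertex -4.616 -1.756 3.461
vertex -4.09 -2.118 4.13
vertex -3.738 -1.48 3.56
endloop
endfacet
facet normal -0.294 0.954 -0.050
outer loop
vertex -4.616 -1.756 3.461
vertex -3.738 -1.48 3.56
vertex -4.083 -1.631 2.714
endloop
endfacet
facet normal -0.728 0.534 -0.430
outer loop
vertex -4.616 -1.756 3.461
vertex -4.083 -1.631 2.714
vertex -4.648 -2.362 2.762
endloop
endfacet
facet normal -0.999 0.042 0.010
outer loop
vertex -4.616 -1.756 3.461
vertex -4.648 -2.362 2.762
vertex -4.652 -2.663 3.637
endloop
endfacet
facet normal -0.733 0.157 0.662
outer loop
vertex -4.616 -1.756 3.461
vertex -4.652 -2.663 3.637
vertex -4.09 -2.118 4.13
endloop
endfacet
facet normal 0.369 0.877 -0.307
outer loop
vertex -4.083 -1.631 2.714
vertex -3.738 -1.48 3.56
vertex -3.228 -1.917 2.923
endloop
endfacet
facet normal 0.362 0.502 0.785
outer loop
vertex -3.738 -1.48 3.56
vertex -4.09 -2.118 4.13
vertex -3.232 -2.218 3.798
endloop
endfacet
facet normal -0.344 -0.410 0.845
outer loop
vertex -4.09 -2.118 4.13
vertex -4.652 -2.663 3.637
vertex -3.797 -2.949 3.846
endloop
endfacet
facet normal -0.774 -0.598 -0.209
outer loop
vertex -4.652 -2.663 3.637
vertex -4.648 -2.362 2.762
vertex -4.142 -3.1 3.0
endloop
endfacet
facet normal -0.334 0.197 -0.922
outer loop
vertex -4.648 -2.362 2.762
vertex -4.083 -1.631 2.714
vertex -3.79 -2.462 2.43
endloop
endfacet
facet normal 0.999 -0.042 -0.010
outer loop
vertex -3.264 -2.824 3.099
vertex -3.228 -1.917 2.923
vertex -3.232 -2.218 3.798
endloop
endfacet
facet normal 0.728 -0.534 0.430
outer loop
vertex -3.264 -2.824 3.099
vertex -3.232 -2.218 3.798
vertex -3.797 -2.949 3.846
endloop
endfacet
facet normal 0.294 -0.954 0.050
outer loop
vertex -3.264 -2.824 3.099
vertex -3.797 -2.949 3.846
vertex -4.142 -3.1 3.0
endloop
endfacet
facet normal 0.297 -0.722 -0.625
outer loop
vertex -3.264 -2.824 3.099
vertex -4.142 -3.1 3.0
vertex -3.79 -2.462 2.43
endloop
endfacet
facet normal 0.733 -0.157 -0.662
outer loop
vertex -3.264 -2.824 3.099
vertex -3.79 -2.462 2.43
vertex -3.228 -1.917 2.923
endloop
endfacet
facet normal 0.774 0.598 0.209
outer loop
vertex -3.232 -2.218 3.798
vertex -3.228 -1.917 2.923
vertex -3.738 -1.48 3.56
endloop
endfacet
facet normal 0.334 -0.197 0.922
outer loop
vertex -3.797 -2.949 3.846
vertex -3.232 -2.218 3.798
vertex -4.09 -2.118 4.13
endloop
endfacet
facet normal -0.369 -0.877 0.307
outer loop
vertex -4.142 -3.1 3.0
vertex -3.797 -2.949 3.846
vertex -4.652 -2.663 3.637
endloop
endfacet
facet normal -0.362 -0.502 -0.785
outer loop
vertex -3.79 -2.462 2.43
vertex -4.142 -3.1 3.0
vertex -4.648 -2.362 2.762
endloop
endfacet
facet normal 0.344 0.410 -0.845
outer loop
vertex -3.228 -1.917 2.923
vertex -3.79 -2.462 2.43
vertex -4.083 -1.631 2.714
endloop
endfacet

endsolid


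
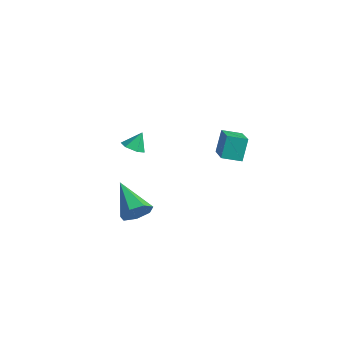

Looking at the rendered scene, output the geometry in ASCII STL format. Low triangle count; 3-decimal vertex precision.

solid 
facet normal 0.847 -0.073 -0.527
outer loop
vertex 0.062 -2.681 -2.846
vertex -0.379 -2.815 -3.537
vertex -0.12 -2.093 -3.22
endloop
endfacet
facet normal 0.153 0.564 0.812
outer loop
vertex 0.062 -2.681 -2.846
vertex -0.12 -2.093 -3.22
vertex -2.141 -2.665 -2.443
endloop
endfacet
facet normal 0.847 -0.073 -0.526
outer loop
vertex -0.12 -2.093 -3.22
vertex -0.379 -2.815 -3.537
vertex -0.497 -2.049 -3.833
endloop
endfacet
facet normal -0.199 0.961 0.191
outer loop
vertex -0.12 -2.093 -3.22
vertex -0.497 -2.049 -3.833
vertex -2.141 -2.665 -2.443
endloop
endfacet
facet normal 0.848 -0.072 -0.525
outer loop
vertex -0.497 -2.049 -3.833
vertex -0.379 -2.815 -3.537
vertex -0.784 -2.582 -4.223
endloop
endfacet
facet normal -0.616 0.653 -0.439
outer loop
vertex -0.497 -2.049 -3.833
vertex -0.784 -2.582 -4.223
vertex -2.141 -2.665 -2.443
endloop
endfacet
facet normal 0.848 -0.073 -0.525
outer loop
vertex -0.784 -2.582 -4.223
vertex -0.379 -2.815 -3.537
vertex -0.766 -3.291 -4.096
endloop
endfacet
facet normal -0.786 -0.128 -0.605
outer loop
vertex -0.784 -2.582 -4.223
vertex -0.766 -3.291 -4.096
vertex -2.141 -2.665 -2.443
endloop
endfacet
facet normal 0.848 -0.072 -0.525
outer loop
vertex -0.766 -3.291 -4.096
vertex -0.379 -2.815 -3.537
vertex -0.457 -3.642 -3.549
endloop
endfacet
facet normal -0.580 -0.794 -0.182
outer loop
vertex -0.766 -3.291 -4.096
vertex -0.457 -3.642 -3.549
vertex -2.141 -2.665 -2.443
endloop
endfacet
facet normal 0.847 -0.072 -0.527
outer loop
vertex -0.457 -3.642 -3.549
vertex -0.379 -2.815 -3.537
vertex -0.088 -3.37 -2.993
endloop
endfacet
facet normal -0.152 -0.844 0.514
outer loop
vertex -0.457 -3.642 -3.549
vertex -0.088 -3.37 -2.993
vertex -2.141 -2.665 -2.443
endloop
endfacet
facet normal 0.847 -0.072 -0.527
outer loop
vertex -0.088 -3.37 -2.993
vertex -0.379 -2.815 -3.537
vertex 0.062 -2.681 -2.846
endloop
endfacet
facet normal 0.173 -0.241 0.955
outer loop
vertex -0.088 -3.37 -2.993
vertex 0.062 -2.681 -2.846
vertex -2.141 -2.665 -2.443
endloop
endfacet
facet normal -0.843 0.416 -0.341
outer loop
vertex -2.825 3.407 -1.064
vertex -2.307 4.266 -1.297
vertex -2.571 2.92 -2.286
endloop
endfacet
facet normal -0.503 -0.834 0.228
outer loop
vertex -0.733 2.014 -1.543
vertex -2.825 3.407 -1.064
vertex -2.571 2.92 -2.286
endloop
endfacet
facet normal -0.843 0.416 -0.341
outer loop
vertex -2.571 2.92 -2.286
vertex -2.307 4.266 -1.297
vertex -2.053 3.779 -2.52
endloop
endfacet
facet normal 0.190 -0.363 -0.912
outer loop
vertex -2.053 3.779 -2.52
vertex -0.733 2.014 -1.543
vertex -2.571 2.92 -2.286
endloop
endfacet
facet normal -0.190 0.362 0.912
outer loop
vertex -2.825 3.407 -1.064
vertex -0.469 3.36 -0.554
vertex -2.307 4.266 -1.297
endloop
endfacet
facet normal -0.503 -0.834 0.228
outer loop
vertex -0.987 2.501 -0.32
vertex -2.825 3.407 -1.064
vertex -0.733 2.014 -1.543
endloop
endfacet
facet normal -0.190 0.363 0.912
outer loop
vertex -0.987 2.501 -0.32
vertex -0.469 3.36 -0.554
vertex -2.825 3.407 -1.064
endloop
endfacet
facet normal 0.503 0.834 -0.228
outer loop
vertex -2.307 4.266 -1.297
vertex -0.469 3.36 -0.554
vertex -2.053 3.779 -2.52
endloop
endfacet
facet normal 0.191 -0.362 -0.912
outer loop
vertex -0.215 2.873 -1.776
vertex -0.733 2.014 -1.543
vertex -2.053 3.779 -2.52
endloop
endfacet
facet normal 0.503 0.834 -0.228
outer loop
vertex -2.053 3.779 -2.52
vertex -0.469 3.36 -0.554
vertex -0.215 2.873 -1.776
endloop
endfacet
facet normal 0.843 -0.416 0.341
outer loop
vertex -0.215 2.873 -1.776
vertex -0.987 2.501 -0.32
vertex -0.733 2.014 -1.543
endloop
endfacet
facet normal 0.843 -0.416 0.341
outer loop
vertex -0.469 3.36 -0.554
vertex -0.987 2.501 -0.32
vertex -0.215 2.873 -1.776
endloop
endfacet
facet normal -0.027 -0.506 -0.862
outer loop
vertex -2.819 -1.324 -1.121
vertex -3.434 -1.201 -1.174
vertex -3.011 -0.805 -1.42
endloop
endfacet
facet normal 0.854 0.458 0.247
outer loop
vertex -2.819 -1.324 -1.121
vertex -3.011 -0.805 -1.42
vertex -3.406 -0.679 -0.286
endloop
endfacet
facet normal -0.028 -0.506 -0.862
outer loop
vertex -3.011 -0.805 -1.42
vertex -3.434 -1.201 -1.174
vertex -3.627 -0.681 -1.473
endloop
endfacet
facet normal 0.200 0.979 -0.039
outer loop
vertex -3.011 -0.805 -1.42
vertex -3.627 -0.681 -1.473
vertex -3.406 -0.679 -0.286
endloop
endfacet
facet normal -0.028 -0.506 -0.862
outer loop
vertex -3.627 -0.681 -1.473
vertex -3.434 -1.201 -1.174
vertex -4.05 -1.077 -1.227
endloop
endfacet
facet normal -0.641 0.758 0.118
outer loop
vertex -3.627 -0.681 -1.473
vertex -4.05 -1.077 -1.227
vertex -3.406 -0.679 -0.286
endloop
endfacet
facet normal -0.028 -0.507 -0.861
outer loop
vertex -4.05 -1.077 -1.227
vertex -3.434 -1.201 -1.174
vertex -3.857 -1.597 -0.927
endloop
endfacet
facet normal -0.828 0.016 0.560
outer loop
vertex -4.05 -1.077 -1.227
vertex -3.857 -1.597 -0.927
vertex -3.406 -0.679 -0.286
endloop
endfacet
facet normal -0.028 -0.507 -0.861
outer loop
vertex -3.857 -1.597 -0.927
vertex -3.434 -1.201 -1.174
vertex -3.242 -1.721 -0.874
endloop
endfacet
facet normal -0.175 -0.505 0.846
outer loop
vertex -3.857 -1.597 -0.927
vertex -3.242 -1.721 -0.874
vertex -3.406 -0.679 -0.286
endloop
endfacet
facet normal -0.027 -0.507 -0.861
outer loop
vertex -3.242 -1.721 -0.874
vertex -3.434 -1.201 -1.174
vertex -2.819 -1.324 -1.121
endloop
endfacet
facet normal 0.668 -0.283 0.688
outer loop
vertex -3.242 -1.721 -0.874
vertex -2.819 -1.324 -1.121
vertex -3.406 -0.679 -0.286
endloop
endfacet

endsolid
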